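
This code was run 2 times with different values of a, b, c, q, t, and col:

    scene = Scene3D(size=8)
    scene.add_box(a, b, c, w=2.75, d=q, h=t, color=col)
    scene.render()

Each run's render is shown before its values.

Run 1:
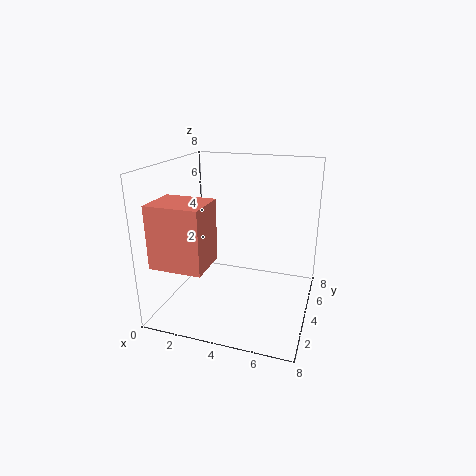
a = 0.5
b = 0.5
c = 3.25
q = 2.25
t = 3.25
col = 'salmon'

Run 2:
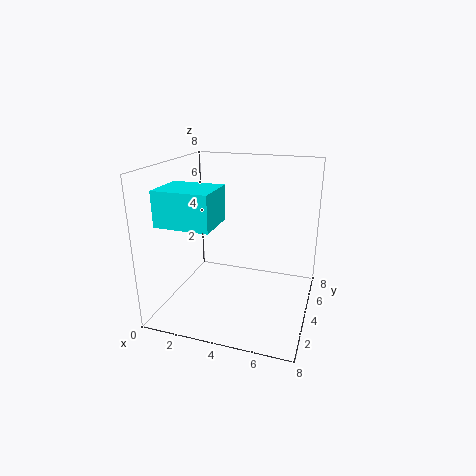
a = 1
b = 0.5
c = 5.5
q = 2.25
t = 1.75
col = 'cyan'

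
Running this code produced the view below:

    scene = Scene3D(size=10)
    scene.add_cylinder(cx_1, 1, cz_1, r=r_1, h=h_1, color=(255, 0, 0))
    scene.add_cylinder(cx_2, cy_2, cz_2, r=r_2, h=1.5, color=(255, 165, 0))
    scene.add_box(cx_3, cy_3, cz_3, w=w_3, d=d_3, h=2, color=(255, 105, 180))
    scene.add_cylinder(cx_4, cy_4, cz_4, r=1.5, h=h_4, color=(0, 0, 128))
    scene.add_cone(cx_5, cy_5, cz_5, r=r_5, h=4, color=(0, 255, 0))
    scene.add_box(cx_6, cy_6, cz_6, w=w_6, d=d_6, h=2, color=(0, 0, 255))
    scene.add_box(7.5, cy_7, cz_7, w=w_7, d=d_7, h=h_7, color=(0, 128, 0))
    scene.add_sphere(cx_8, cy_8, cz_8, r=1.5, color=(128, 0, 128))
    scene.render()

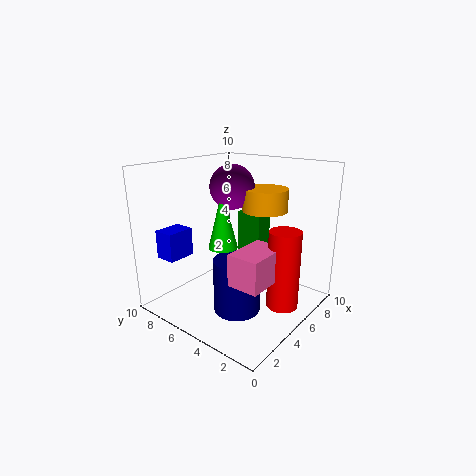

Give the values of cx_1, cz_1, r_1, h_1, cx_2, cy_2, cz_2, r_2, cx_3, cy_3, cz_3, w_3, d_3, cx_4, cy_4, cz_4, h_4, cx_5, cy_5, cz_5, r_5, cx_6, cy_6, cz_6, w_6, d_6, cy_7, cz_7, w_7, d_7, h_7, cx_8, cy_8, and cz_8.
cx_1 = 4.5
cz_1 = 1.5
r_1 = 1
h_1 = 5
cx_2 = 6
cy_2 = 3.5
cz_2 = 7
r_2 = 1.5
cx_3 = 1.5
cy_3 = 1
cz_3 = 3.5
w_3 = 3
d_3 = 2
cx_4 = 3
cy_4 = 3.5
cz_4 = 1
h_4 = 3.5
cx_5 = 4
cy_5 = 5.5
cz_5 = 4.5
r_5 = 1
cx_6 = 1.5
cy_6 = 8
cz_6 = 3.5
w_6 = 2
d_6 = 1.5
cy_7 = 5
cz_7 = 1.5
w_7 = 1.5
d_7 = 2
h_7 = 4.5
cx_8 = 5
cy_8 = 5.5
cz_8 = 8.5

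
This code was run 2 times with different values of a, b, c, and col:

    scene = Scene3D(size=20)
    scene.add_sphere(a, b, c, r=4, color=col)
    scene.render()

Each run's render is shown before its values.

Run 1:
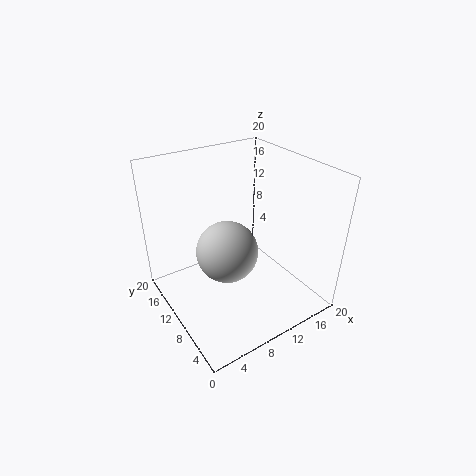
a = 7; b = 8; c = 10; col = 'lightgray'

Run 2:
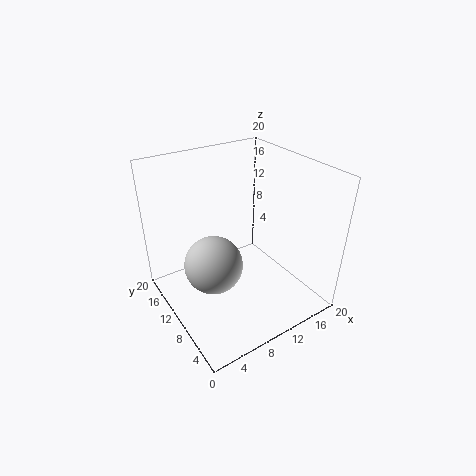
a = 6; b = 10; c = 7; col = 'lightgray'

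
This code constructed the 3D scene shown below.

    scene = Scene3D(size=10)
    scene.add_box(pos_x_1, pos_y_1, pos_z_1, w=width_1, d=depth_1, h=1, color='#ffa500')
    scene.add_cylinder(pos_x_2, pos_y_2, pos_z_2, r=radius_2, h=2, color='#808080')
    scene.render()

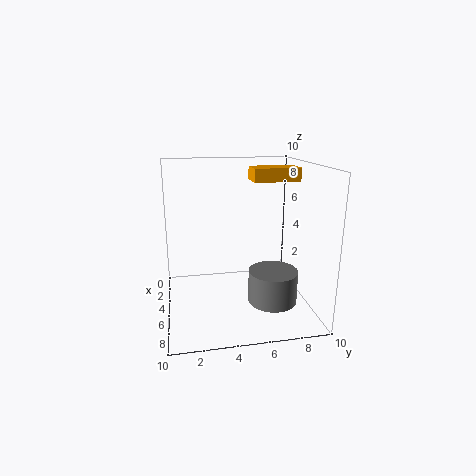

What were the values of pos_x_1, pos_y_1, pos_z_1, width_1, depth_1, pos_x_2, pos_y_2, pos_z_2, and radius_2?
pos_x_1 = 1.5
pos_y_1 = 6.5
pos_z_1 = 8.5
width_1 = 2
depth_1 = 3.5
pos_x_2 = 8.5
pos_y_2 = 6.5
pos_z_2 = 2
radius_2 = 1.5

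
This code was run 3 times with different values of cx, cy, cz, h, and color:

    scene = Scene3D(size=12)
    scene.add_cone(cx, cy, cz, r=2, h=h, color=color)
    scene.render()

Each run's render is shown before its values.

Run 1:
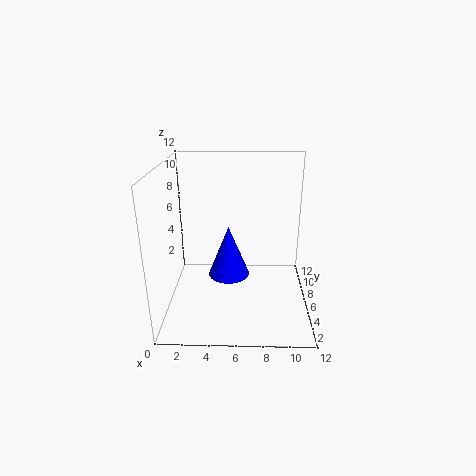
cx = 5, cy = 9.5, cz = 0.5, h = 5, color = 'blue'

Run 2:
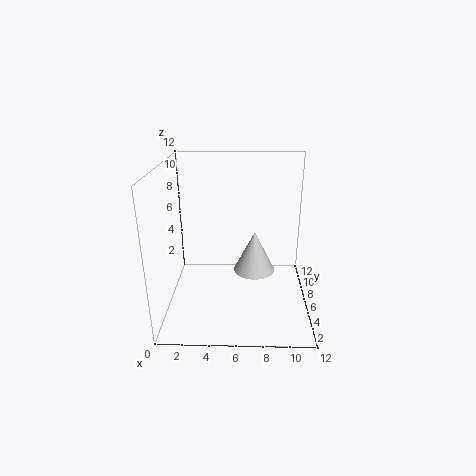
cx = 7.5, cy = 9.5, cz = 1, h = 4, color = 'lightgray'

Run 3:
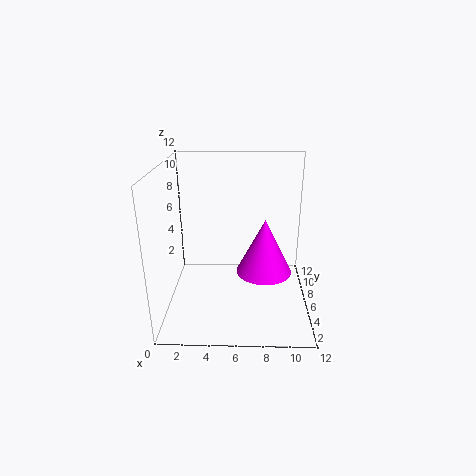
cx = 8, cy = 2.5, cz = 5, h = 4, color = 'magenta'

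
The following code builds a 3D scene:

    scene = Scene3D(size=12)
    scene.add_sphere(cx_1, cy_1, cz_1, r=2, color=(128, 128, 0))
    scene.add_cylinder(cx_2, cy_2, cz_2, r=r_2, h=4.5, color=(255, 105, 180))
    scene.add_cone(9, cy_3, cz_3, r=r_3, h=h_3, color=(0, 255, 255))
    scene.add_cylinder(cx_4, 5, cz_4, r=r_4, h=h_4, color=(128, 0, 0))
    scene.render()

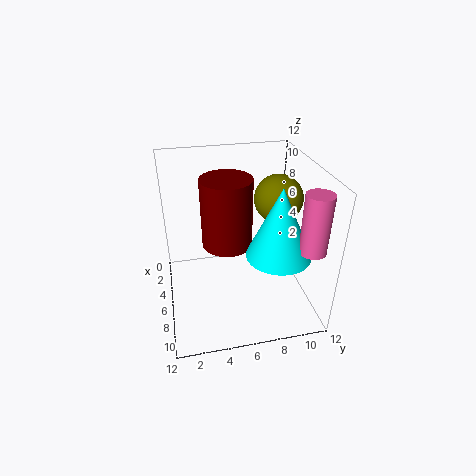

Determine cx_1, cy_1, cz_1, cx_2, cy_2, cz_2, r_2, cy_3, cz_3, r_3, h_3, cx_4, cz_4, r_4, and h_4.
cx_1 = 5.5; cy_1 = 9.5; cz_1 = 9; cx_2 = 10.5; cy_2 = 10.5; cz_2 = 7; r_2 = 1; cy_3 = 8.5; cz_3 = 6; r_3 = 2.5; h_3 = 5.5; cx_4 = 6.5; cz_4 = 6; r_4 = 2; h_4 = 5.5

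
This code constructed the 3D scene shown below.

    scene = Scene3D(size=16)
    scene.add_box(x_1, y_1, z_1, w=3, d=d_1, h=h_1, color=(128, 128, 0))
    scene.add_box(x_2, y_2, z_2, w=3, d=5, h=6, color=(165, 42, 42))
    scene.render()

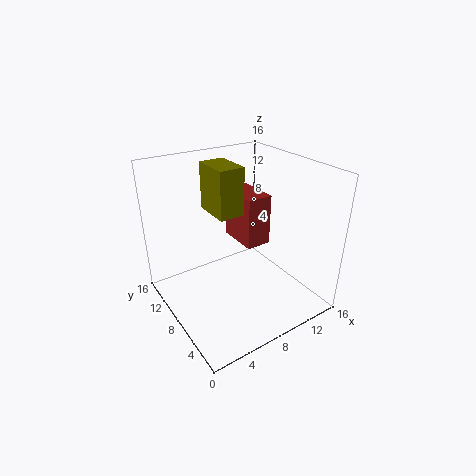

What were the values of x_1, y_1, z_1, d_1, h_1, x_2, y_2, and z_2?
x_1 = 6.5; y_1 = 9; z_1 = 10; d_1 = 4.5; h_1 = 5.5; x_2 = 9.5; y_2 = 8; z_2 = 6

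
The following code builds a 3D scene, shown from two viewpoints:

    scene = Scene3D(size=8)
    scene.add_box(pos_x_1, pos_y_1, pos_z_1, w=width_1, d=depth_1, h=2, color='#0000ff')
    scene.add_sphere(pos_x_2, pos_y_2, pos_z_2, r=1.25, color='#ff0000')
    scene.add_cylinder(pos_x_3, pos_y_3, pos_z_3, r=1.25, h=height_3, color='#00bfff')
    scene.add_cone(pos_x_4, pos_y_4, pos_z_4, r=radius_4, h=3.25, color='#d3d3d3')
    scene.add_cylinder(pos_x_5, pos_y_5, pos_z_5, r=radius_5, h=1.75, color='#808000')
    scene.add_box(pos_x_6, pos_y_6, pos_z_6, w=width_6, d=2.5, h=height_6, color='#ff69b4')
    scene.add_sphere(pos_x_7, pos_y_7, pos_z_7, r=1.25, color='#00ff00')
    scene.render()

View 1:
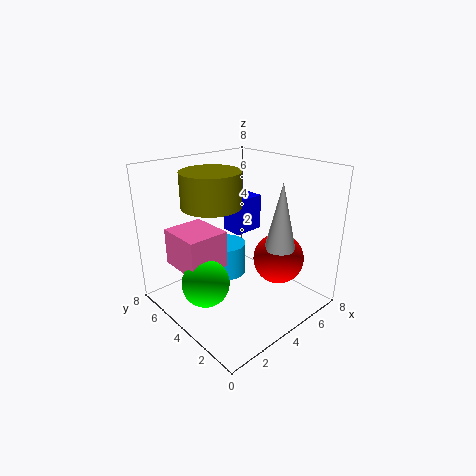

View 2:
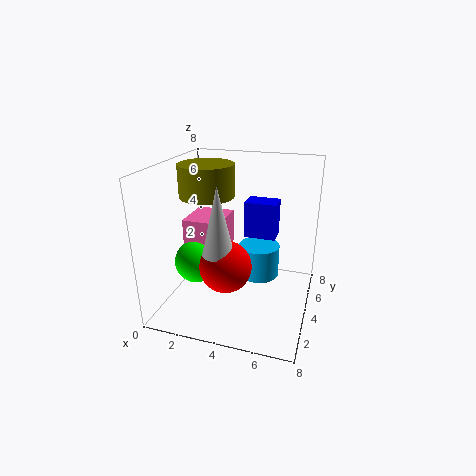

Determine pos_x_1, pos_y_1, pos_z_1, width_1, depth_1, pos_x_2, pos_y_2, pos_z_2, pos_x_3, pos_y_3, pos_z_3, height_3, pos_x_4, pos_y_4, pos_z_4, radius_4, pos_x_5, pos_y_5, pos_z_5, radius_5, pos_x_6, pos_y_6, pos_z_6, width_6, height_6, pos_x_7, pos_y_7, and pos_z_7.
pos_x_1 = 4.25; pos_y_1 = 4.25; pos_z_1 = 4; width_1 = 1.75; depth_1 = 1.25; pos_x_2 = 4.25; pos_y_2 = 1.25; pos_z_2 = 3.75; pos_x_3 = 4.75; pos_y_3 = 6; pos_z_3 = 0.75; height_3 = 2; pos_x_4 = 4; pos_y_4 = 1; pos_z_4 = 4.5; radius_4 = 0.75; pos_x_5 = 2.25; pos_y_5 = 4; pos_z_5 = 6.25; radius_5 = 1.5; pos_x_6 = 0.75; pos_y_6 = 3.75; pos_z_6 = 2.75; width_6 = 2.25; height_6 = 2; pos_x_7 = 1.5; pos_y_7 = 3.75; pos_z_7 = 2.25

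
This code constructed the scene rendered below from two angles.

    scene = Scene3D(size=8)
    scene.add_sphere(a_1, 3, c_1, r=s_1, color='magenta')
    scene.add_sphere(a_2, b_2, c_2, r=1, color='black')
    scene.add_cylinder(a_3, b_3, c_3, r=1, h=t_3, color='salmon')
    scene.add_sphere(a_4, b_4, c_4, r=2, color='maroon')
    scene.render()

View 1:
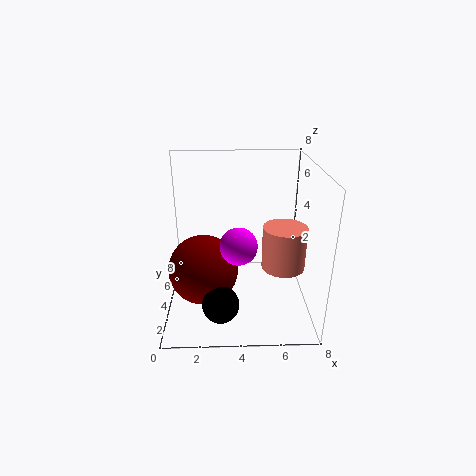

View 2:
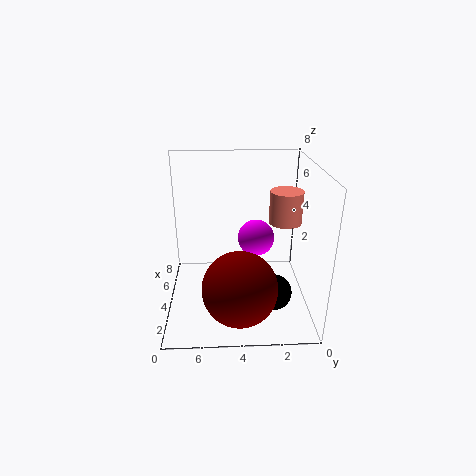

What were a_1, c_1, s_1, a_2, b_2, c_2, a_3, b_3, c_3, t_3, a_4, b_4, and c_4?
a_1 = 4, c_1 = 4, s_1 = 1, a_2 = 3, b_2 = 2, c_2 = 1, a_3 = 6, b_3 = 1, c_3 = 4, t_3 = 2, a_4 = 2, b_4 = 4, c_4 = 2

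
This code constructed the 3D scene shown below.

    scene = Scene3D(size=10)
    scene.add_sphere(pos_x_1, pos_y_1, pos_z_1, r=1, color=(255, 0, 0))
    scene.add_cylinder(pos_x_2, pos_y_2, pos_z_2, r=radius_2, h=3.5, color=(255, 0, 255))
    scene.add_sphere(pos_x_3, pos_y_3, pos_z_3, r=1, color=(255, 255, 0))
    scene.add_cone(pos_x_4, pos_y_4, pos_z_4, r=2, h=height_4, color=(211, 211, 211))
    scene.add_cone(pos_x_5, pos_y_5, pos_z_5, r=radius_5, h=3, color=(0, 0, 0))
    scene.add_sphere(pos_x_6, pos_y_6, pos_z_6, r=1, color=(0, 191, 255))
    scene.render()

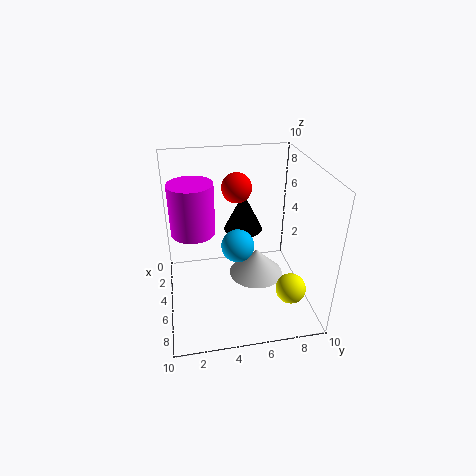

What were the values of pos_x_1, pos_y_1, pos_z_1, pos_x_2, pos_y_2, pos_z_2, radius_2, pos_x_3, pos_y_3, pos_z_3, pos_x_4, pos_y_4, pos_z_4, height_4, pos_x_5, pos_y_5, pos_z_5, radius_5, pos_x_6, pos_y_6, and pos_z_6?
pos_x_1 = 4.5; pos_y_1 = 5; pos_z_1 = 8.5; pos_x_2 = 4.5; pos_y_2 = 2; pos_z_2 = 5.5; radius_2 = 1.5; pos_x_3 = 8; pos_y_3 = 8; pos_z_3 = 2.5; pos_x_4 = 4.5; pos_y_4 = 6.5; pos_z_4 = 1.5; height_4 = 2; pos_x_5 = 2; pos_y_5 = 6; pos_z_5 = 4; radius_5 = 1.5; pos_x_6 = 7.5; pos_y_6 = 4.5; pos_z_6 = 6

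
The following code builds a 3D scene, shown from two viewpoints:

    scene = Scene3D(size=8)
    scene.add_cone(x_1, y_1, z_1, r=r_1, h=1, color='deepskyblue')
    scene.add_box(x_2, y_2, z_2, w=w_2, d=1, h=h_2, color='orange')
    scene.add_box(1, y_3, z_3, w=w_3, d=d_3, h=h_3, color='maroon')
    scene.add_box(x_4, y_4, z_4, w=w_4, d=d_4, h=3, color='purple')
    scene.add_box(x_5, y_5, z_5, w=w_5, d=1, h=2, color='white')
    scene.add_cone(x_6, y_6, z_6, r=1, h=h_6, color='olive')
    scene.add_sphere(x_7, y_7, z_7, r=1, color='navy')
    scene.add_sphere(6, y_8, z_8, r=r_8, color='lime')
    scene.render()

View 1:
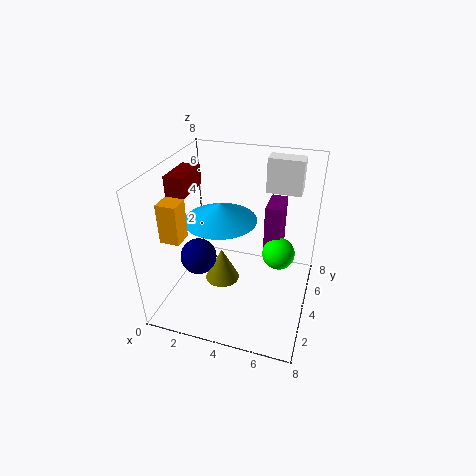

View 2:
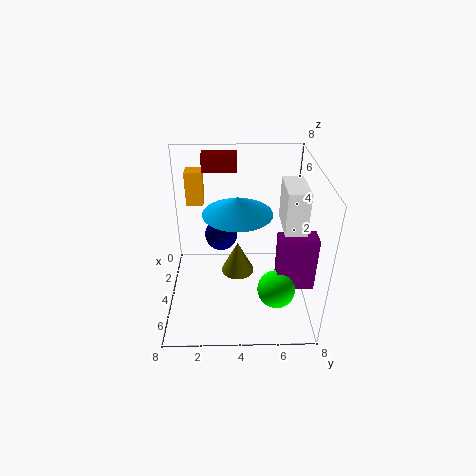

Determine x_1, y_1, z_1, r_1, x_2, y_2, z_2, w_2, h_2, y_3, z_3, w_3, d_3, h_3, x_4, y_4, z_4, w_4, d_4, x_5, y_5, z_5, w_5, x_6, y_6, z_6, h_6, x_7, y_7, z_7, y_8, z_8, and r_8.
x_1 = 3, y_1 = 4, z_1 = 5, r_1 = 2, x_2 = 1, y_2 = 1, z_2 = 5, w_2 = 1, h_2 = 2, y_3 = 2, z_3 = 7, w_3 = 1, d_3 = 2, h_3 = 1, x_4 = 5, y_4 = 6, z_4 = 2, w_4 = 1, d_4 = 2, x_5 = 5, y_5 = 6, z_5 = 6, w_5 = 2, x_6 = 3, y_6 = 4, z_6 = 1, h_6 = 2, x_7 = 2, y_7 = 3, z_7 = 3, y_8 = 6, z_8 = 2, r_8 = 1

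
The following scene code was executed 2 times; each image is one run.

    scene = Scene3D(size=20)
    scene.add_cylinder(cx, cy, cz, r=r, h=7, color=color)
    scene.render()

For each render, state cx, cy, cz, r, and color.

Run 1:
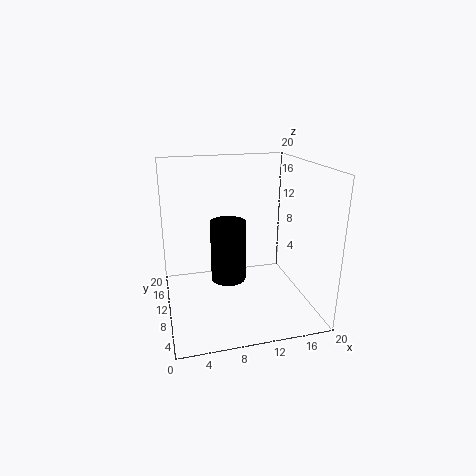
cx = 7; cy = 3; cz = 8; r = 2; color = 'black'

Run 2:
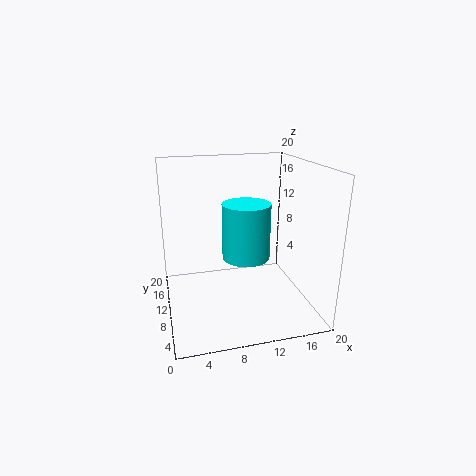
cx = 10; cy = 6; cz = 9; r = 3; color = 'cyan'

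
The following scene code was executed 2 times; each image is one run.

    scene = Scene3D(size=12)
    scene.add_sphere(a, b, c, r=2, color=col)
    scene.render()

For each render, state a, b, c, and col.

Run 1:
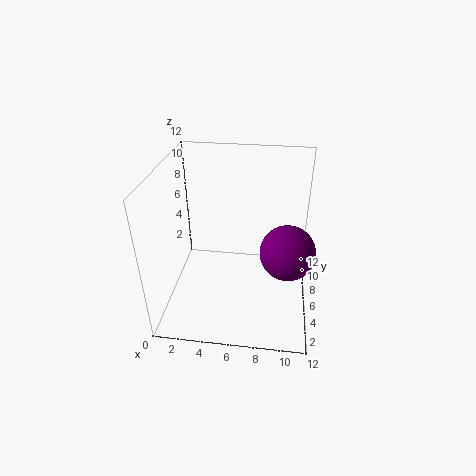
a = 10, b = 3, c = 7, col = 'purple'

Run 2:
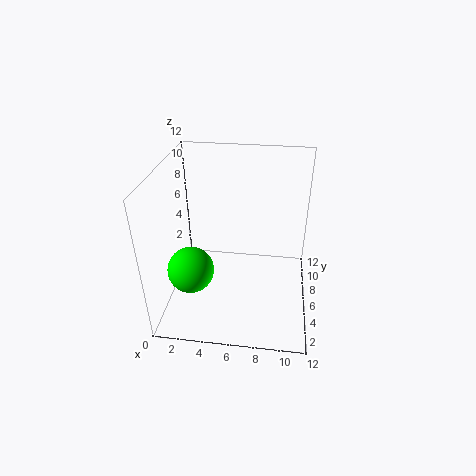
a = 2, b = 5, c = 3, col = 'lime'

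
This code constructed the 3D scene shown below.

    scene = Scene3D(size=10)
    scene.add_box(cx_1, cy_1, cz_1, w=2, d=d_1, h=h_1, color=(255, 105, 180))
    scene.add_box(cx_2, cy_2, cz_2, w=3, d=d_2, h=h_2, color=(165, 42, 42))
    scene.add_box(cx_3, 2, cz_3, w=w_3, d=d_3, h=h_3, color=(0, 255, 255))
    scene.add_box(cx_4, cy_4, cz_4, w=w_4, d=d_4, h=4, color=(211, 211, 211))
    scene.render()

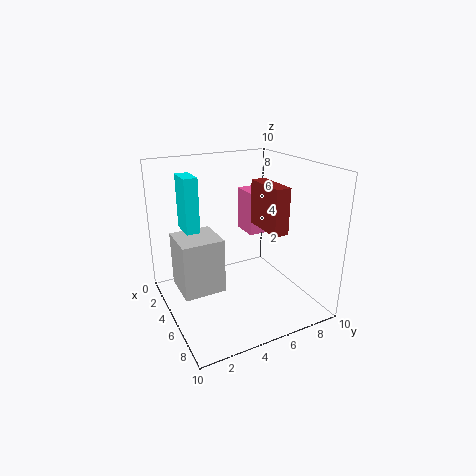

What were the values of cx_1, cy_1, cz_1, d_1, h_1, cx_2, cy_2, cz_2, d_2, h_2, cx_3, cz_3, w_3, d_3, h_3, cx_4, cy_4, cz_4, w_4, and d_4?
cx_1 = 3; cy_1 = 6; cz_1 = 5; d_1 = 2; h_1 = 3; cx_2 = 5; cy_2 = 6; cz_2 = 6; d_2 = 1; h_2 = 3; cx_3 = 1; cz_3 = 5; w_3 = 2; d_3 = 1; h_3 = 4; cx_4 = 2; cy_4 = 1; cz_4 = 1; w_4 = 3; d_4 = 3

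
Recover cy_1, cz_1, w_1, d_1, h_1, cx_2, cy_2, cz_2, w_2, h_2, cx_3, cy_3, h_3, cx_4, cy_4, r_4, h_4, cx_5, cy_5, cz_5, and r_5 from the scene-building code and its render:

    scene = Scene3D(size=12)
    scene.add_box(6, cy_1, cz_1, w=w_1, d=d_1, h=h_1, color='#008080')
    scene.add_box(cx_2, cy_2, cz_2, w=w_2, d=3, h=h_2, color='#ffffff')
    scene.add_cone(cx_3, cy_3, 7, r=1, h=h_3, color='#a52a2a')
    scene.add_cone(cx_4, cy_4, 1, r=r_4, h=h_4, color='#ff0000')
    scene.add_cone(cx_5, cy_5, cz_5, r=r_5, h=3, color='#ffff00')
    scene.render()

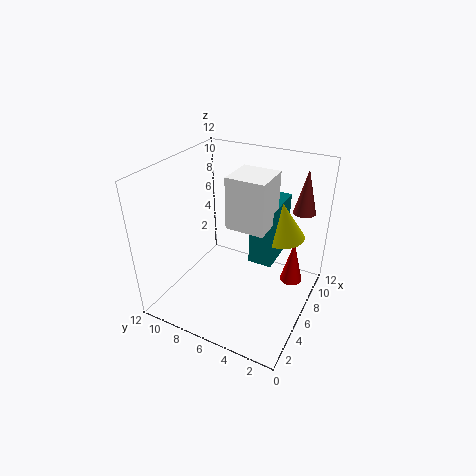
cy_1 = 3, cz_1 = 4, w_1 = 4, d_1 = 2, h_1 = 5, cx_2 = 4, cy_2 = 3, cz_2 = 8, w_2 = 3, h_2 = 4, cx_3 = 11, cy_3 = 2, h_3 = 4, cx_4 = 9, cy_4 = 2, r_4 = 1, h_4 = 4, cx_5 = 8, cy_5 = 3, cz_5 = 6, r_5 = 2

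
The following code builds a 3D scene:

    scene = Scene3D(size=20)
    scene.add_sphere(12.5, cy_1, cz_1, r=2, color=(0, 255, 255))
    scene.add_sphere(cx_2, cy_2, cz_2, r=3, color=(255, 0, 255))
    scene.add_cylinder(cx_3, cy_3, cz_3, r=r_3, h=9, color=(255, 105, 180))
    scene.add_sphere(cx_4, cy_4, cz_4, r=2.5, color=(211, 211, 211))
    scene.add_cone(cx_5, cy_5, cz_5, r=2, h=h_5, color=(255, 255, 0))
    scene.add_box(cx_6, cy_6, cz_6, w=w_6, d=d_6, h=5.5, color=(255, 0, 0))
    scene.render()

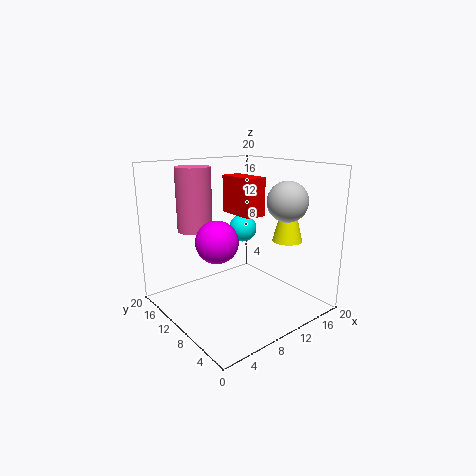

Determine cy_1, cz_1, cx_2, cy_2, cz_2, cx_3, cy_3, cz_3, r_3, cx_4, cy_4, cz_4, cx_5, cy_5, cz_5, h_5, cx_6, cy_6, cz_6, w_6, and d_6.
cy_1 = 12, cz_1 = 10.5, cx_2 = 7.5, cy_2 = 11.5, cz_2 = 9.5, cx_3 = 6.5, cy_3 = 15.5, cz_3 = 10.5, r_3 = 2.5, cx_4 = 12, cy_4 = 3, cz_4 = 16, cx_5 = 14.5, cy_5 = 5, cz_5 = 10, h_5 = 8, cx_6 = 11.5, cy_6 = 9.5, cz_6 = 12.5, w_6 = 3, d_6 = 6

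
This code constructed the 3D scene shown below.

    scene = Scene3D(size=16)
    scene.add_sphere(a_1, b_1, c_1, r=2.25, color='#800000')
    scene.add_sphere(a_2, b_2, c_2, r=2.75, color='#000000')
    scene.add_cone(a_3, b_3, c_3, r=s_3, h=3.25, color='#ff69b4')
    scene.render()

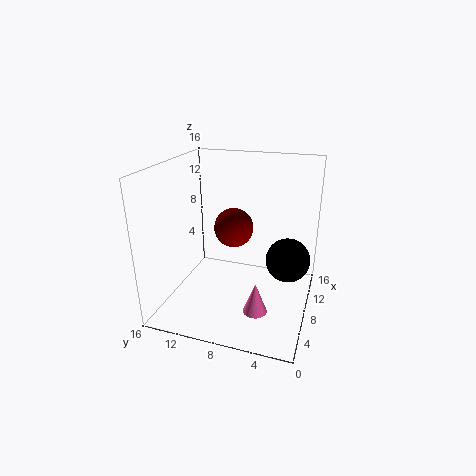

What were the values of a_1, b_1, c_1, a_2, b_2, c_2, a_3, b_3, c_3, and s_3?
a_1 = 9.5; b_1 = 9; c_1 = 8.5; a_2 = 12.75; b_2 = 3; c_2 = 3.5; a_3 = 3.75; b_3 = 4.75; c_3 = 2; s_3 = 1.25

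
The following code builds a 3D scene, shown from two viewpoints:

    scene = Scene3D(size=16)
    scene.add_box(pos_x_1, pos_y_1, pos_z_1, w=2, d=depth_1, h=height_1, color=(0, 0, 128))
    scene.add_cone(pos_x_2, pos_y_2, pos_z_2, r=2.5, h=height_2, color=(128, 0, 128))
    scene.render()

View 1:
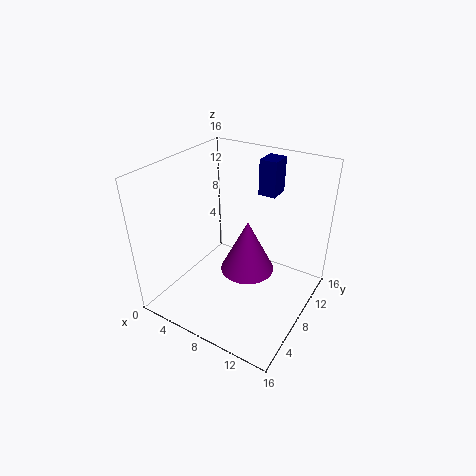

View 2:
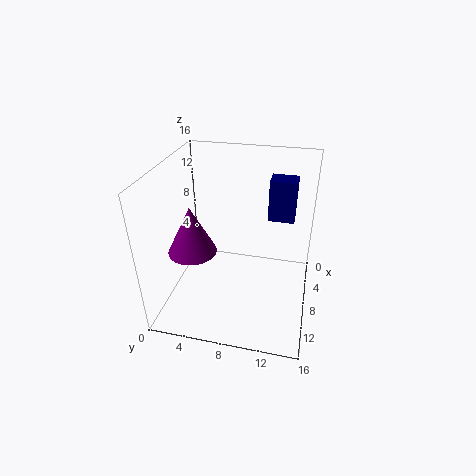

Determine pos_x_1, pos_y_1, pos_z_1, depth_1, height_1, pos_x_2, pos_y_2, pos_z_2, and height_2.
pos_x_1 = 8.5; pos_y_1 = 11.5; pos_z_1 = 12; depth_1 = 2.5; height_1 = 4; pos_x_2 = 11.5; pos_y_2 = 4; pos_z_2 = 8; height_2 = 5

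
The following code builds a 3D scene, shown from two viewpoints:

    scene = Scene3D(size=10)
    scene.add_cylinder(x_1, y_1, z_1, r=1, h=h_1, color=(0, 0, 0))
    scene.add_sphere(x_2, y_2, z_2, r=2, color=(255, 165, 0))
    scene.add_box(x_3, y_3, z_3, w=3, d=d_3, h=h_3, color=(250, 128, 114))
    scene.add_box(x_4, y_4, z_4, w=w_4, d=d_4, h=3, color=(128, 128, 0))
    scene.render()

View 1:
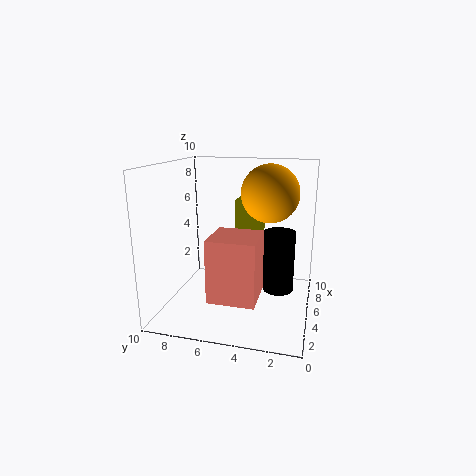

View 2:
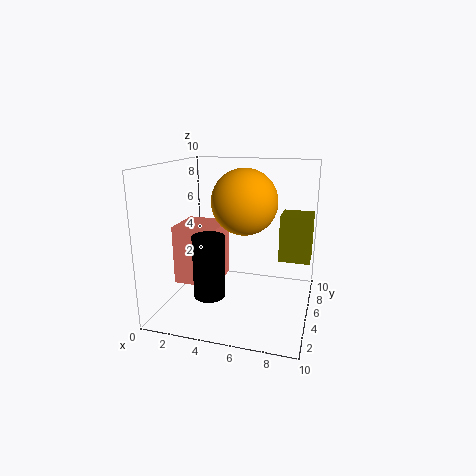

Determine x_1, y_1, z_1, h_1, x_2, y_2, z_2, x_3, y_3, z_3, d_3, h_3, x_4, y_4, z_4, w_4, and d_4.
x_1 = 4, y_1 = 2, z_1 = 2, h_1 = 4, x_2 = 6, y_2 = 3, z_2 = 8, x_3 = 1, y_3 = 3, z_3 = 2, d_3 = 3, h_3 = 4, x_4 = 8, y_4 = 4, z_4 = 4, w_4 = 2, d_4 = 2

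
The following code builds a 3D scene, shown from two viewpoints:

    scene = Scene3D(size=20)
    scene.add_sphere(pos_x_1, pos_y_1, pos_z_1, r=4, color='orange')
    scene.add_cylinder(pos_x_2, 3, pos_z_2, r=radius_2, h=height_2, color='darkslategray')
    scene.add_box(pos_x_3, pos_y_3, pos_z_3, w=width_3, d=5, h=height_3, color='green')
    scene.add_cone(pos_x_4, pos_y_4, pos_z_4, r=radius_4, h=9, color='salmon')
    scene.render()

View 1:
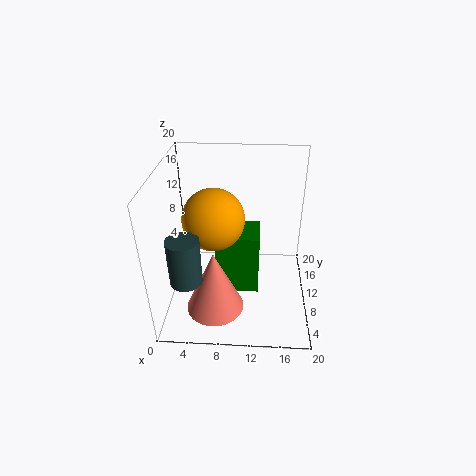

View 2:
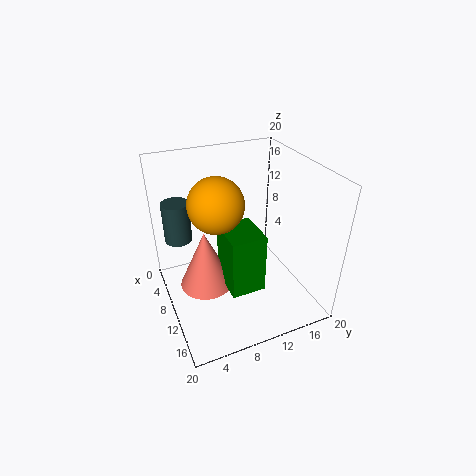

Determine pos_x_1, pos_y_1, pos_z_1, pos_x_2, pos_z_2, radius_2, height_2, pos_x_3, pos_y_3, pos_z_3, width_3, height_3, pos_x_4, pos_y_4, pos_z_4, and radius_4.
pos_x_1 = 7, pos_y_1 = 8, pos_z_1 = 14, pos_x_2 = 4, pos_z_2 = 8, radius_2 = 2, height_2 = 6, pos_x_3 = 7, pos_y_3 = 8, pos_z_3 = 2, width_3 = 6, height_3 = 9, pos_x_4 = 7, pos_y_4 = 6, pos_z_4 = 1, radius_4 = 4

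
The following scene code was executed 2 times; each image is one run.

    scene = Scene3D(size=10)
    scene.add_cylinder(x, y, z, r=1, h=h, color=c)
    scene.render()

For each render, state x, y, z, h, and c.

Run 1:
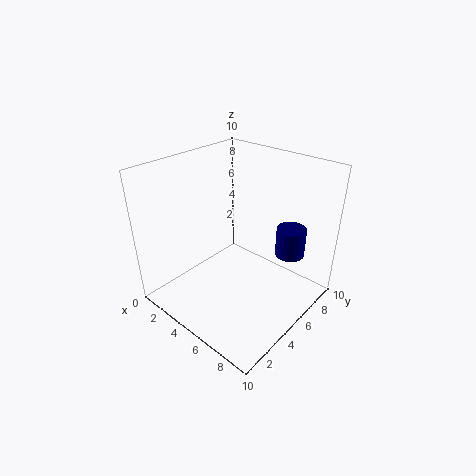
x = 8
y = 7
z = 4
h = 2
c = 'navy'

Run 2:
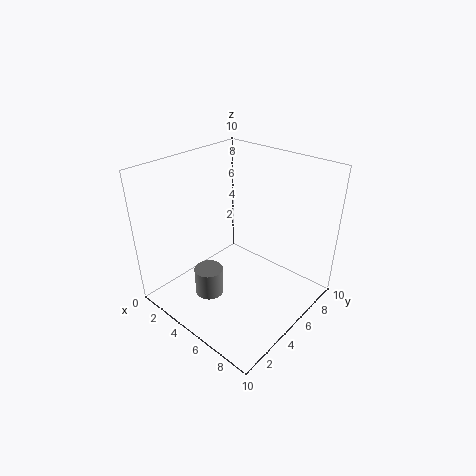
x = 4
y = 3
z = 1
h = 2
c = 'gray'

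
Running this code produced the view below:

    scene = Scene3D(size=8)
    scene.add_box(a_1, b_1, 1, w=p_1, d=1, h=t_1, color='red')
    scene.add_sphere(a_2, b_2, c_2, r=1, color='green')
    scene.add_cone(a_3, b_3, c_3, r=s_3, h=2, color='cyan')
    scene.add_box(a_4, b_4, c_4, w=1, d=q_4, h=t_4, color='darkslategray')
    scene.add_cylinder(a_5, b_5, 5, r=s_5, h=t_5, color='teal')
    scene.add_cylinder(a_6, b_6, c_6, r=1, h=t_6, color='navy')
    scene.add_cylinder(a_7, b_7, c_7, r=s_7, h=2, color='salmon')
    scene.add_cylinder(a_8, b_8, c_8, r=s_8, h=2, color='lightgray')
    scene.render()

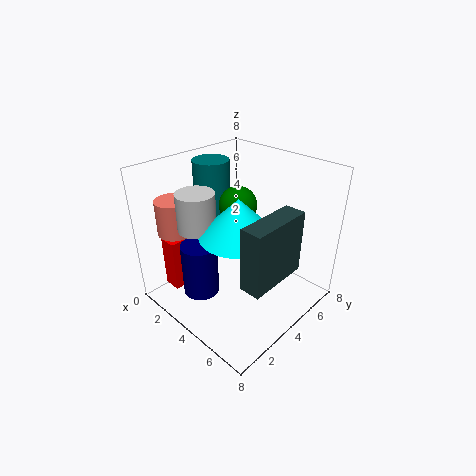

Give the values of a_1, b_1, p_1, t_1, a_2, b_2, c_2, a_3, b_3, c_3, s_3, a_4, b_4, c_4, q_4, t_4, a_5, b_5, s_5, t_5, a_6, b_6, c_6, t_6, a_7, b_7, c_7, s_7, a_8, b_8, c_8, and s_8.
a_1 = 1
b_1 = 1
p_1 = 1
t_1 = 3
a_2 = 4
b_2 = 4
c_2 = 6
a_3 = 5
b_3 = 3
c_3 = 5
s_3 = 2
a_4 = 7
b_4 = 1
c_4 = 4
q_4 = 3
t_4 = 3
a_5 = 2
b_5 = 4
s_5 = 1
t_5 = 3
a_6 = 3
b_6 = 2
c_6 = 1
t_6 = 3
a_7 = 1
b_7 = 2
c_7 = 4
s_7 = 1
a_8 = 3
b_8 = 2
c_8 = 5
s_8 = 1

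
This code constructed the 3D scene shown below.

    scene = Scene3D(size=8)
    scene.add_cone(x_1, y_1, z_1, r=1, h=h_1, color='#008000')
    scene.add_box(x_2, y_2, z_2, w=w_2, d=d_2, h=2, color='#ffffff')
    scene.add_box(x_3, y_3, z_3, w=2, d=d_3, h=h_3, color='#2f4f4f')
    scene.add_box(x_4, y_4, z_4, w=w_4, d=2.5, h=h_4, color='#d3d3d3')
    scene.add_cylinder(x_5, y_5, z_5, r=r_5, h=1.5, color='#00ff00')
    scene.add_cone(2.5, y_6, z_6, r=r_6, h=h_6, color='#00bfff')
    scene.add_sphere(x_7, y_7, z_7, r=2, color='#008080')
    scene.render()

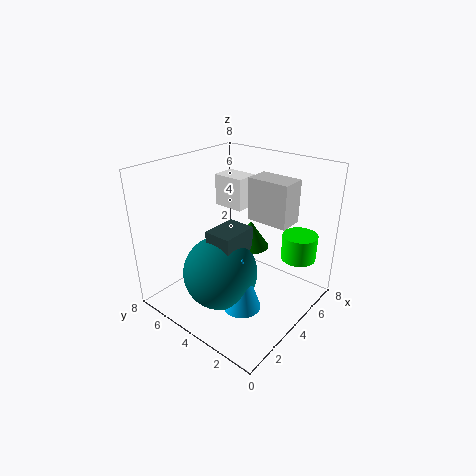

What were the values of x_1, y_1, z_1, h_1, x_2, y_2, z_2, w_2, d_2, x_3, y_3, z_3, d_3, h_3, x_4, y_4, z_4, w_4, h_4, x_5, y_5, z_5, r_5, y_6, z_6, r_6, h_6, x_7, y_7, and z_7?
x_1 = 4.5, y_1 = 3.5, z_1 = 3.5, h_1 = 1.5, x_2 = 6, y_2 = 5.5, z_2 = 4.5, w_2 = 1.5, d_2 = 2, x_3 = 2, y_3 = 3, z_3 = 2.5, d_3 = 1.5, h_3 = 2.5, x_4 = 5.5, y_4 = 2, z_4 = 4.5, w_4 = 1.5, h_4 = 2.5, x_5 = 6.5, y_5 = 1.5, z_5 = 2.5, r_5 = 1, y_6 = 2.5, z_6 = 1, r_6 = 1, h_6 = 3, x_7 = 2.5, y_7 = 4, z_7 = 2.5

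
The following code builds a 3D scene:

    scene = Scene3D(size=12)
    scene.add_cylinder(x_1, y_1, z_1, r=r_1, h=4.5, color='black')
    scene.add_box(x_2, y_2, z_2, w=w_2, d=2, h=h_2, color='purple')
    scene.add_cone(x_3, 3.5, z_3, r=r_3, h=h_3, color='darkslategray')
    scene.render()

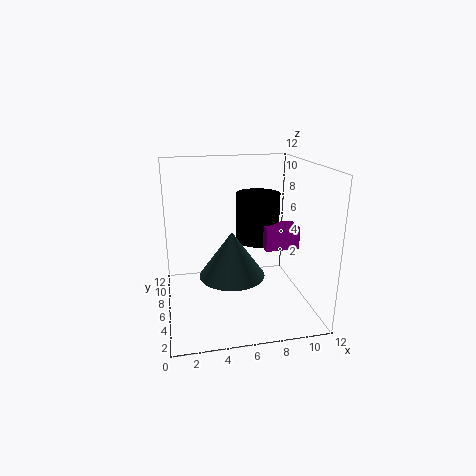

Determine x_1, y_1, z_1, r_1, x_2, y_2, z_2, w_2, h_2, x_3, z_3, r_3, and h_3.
x_1 = 8.5
y_1 = 9
z_1 = 4.5
r_1 = 2
x_2 = 8.5
y_2 = 6
z_2 = 4.5
w_2 = 3
h_2 = 2
x_3 = 5
z_3 = 4
r_3 = 2.5
h_3 = 3.5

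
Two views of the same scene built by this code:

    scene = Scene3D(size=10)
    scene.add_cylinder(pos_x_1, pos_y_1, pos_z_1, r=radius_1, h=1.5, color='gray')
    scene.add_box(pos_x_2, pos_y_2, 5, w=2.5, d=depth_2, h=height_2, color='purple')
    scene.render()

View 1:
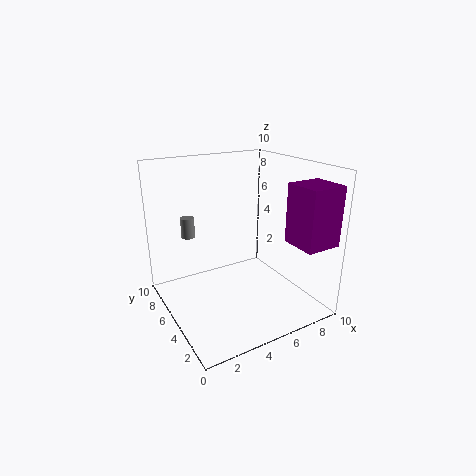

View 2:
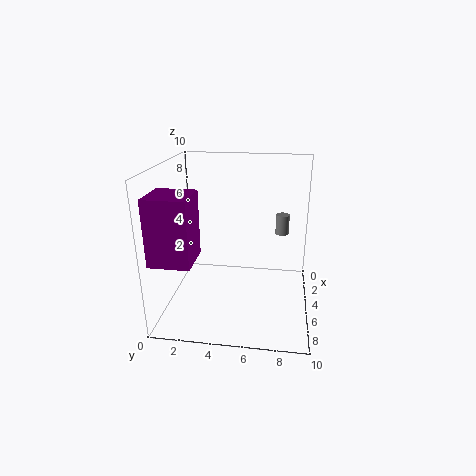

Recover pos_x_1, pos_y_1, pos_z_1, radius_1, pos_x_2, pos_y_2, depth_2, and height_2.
pos_x_1 = 2.5, pos_y_1 = 8, pos_z_1 = 4.5, radius_1 = 0.5, pos_x_2 = 7.5, pos_y_2 = 0.5, depth_2 = 2.5, height_2 = 4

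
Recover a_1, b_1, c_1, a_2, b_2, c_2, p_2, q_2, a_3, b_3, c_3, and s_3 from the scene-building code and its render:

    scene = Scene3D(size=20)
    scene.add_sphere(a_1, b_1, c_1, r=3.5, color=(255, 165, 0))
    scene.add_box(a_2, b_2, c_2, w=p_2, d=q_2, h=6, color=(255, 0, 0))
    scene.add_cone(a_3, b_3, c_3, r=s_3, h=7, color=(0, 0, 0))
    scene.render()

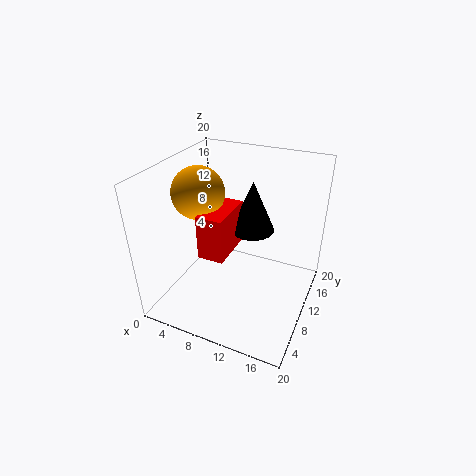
a_1 = 5; b_1 = 8.5; c_1 = 16.5; a_2 = 6.5; b_2 = 5; c_2 = 9; p_2 = 3.5; q_2 = 6.5; a_3 = 11.5; b_3 = 11.5; c_3 = 11; s_3 = 3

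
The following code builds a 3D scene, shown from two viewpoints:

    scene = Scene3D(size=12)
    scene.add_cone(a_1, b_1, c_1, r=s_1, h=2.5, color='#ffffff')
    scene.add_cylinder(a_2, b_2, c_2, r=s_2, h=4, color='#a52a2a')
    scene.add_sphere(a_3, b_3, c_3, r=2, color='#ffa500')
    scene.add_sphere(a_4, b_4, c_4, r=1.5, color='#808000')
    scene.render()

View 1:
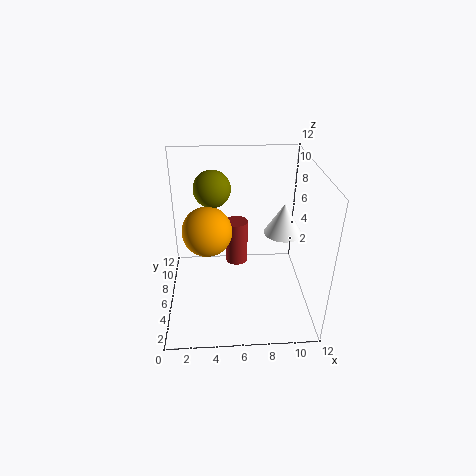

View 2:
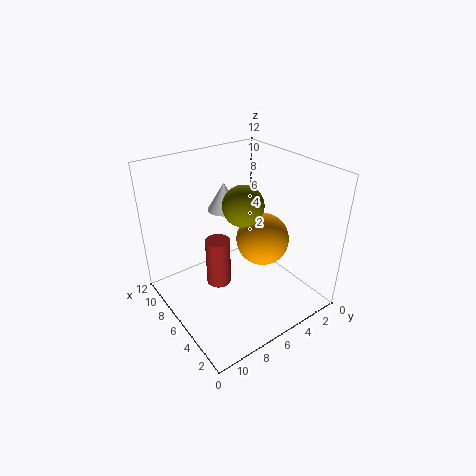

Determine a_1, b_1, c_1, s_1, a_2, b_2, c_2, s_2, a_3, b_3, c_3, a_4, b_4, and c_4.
a_1 = 9.5
b_1 = 5
c_1 = 7
s_1 = 1.5
a_2 = 6
b_2 = 8
c_2 = 2.5
s_2 = 1
a_3 = 3.5
b_3 = 5.5
c_3 = 7
a_4 = 4
b_4 = 7
c_4 = 10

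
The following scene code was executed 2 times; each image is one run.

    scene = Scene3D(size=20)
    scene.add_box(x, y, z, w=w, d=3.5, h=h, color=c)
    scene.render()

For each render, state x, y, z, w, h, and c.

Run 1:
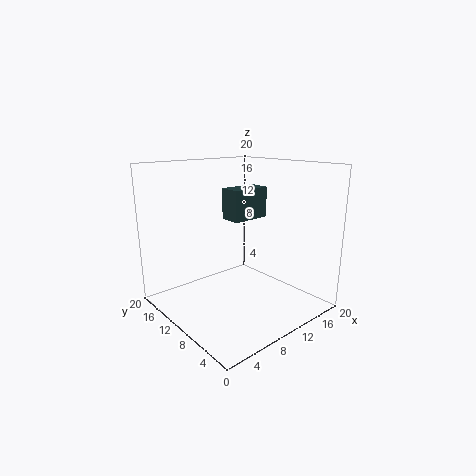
x = 13.5
y = 14.5
z = 10.5
w = 6.5
h = 5
c = 'darkslategray'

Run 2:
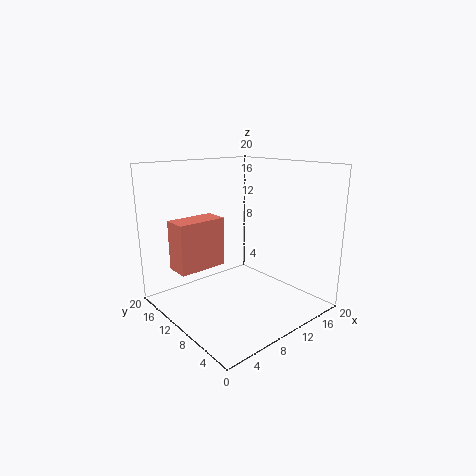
x = 2.5
y = 12.5
z = 5.5
w = 7
h = 7
c = 'salmon'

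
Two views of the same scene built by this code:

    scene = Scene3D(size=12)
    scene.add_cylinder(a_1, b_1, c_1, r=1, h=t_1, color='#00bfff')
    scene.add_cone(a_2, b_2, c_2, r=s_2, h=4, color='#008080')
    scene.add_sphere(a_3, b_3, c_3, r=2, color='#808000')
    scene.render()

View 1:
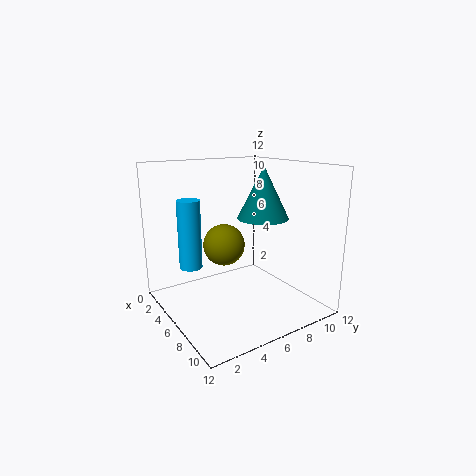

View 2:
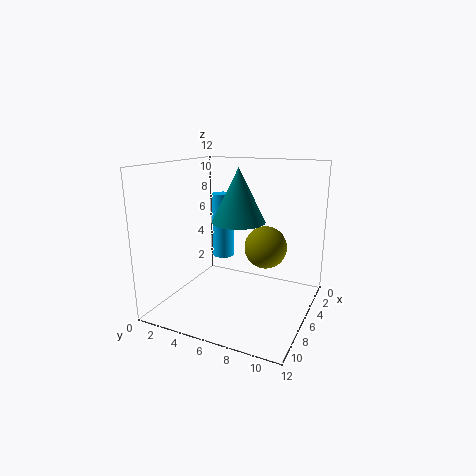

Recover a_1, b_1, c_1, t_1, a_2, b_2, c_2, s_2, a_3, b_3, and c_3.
a_1 = 3; b_1 = 3; c_1 = 3; t_1 = 6; a_2 = 8; b_2 = 7; c_2 = 8; s_2 = 2; a_3 = 2; b_3 = 7; c_3 = 4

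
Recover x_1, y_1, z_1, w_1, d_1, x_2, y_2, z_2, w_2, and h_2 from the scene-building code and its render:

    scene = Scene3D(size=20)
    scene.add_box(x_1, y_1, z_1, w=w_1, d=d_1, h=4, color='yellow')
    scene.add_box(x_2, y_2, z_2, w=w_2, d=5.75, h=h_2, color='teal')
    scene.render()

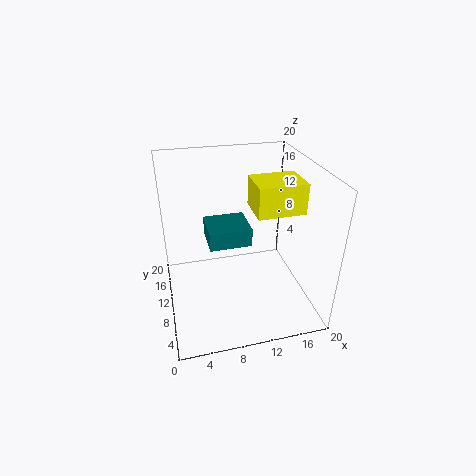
x_1 = 11.5; y_1 = 5.75; z_1 = 14.75; w_1 = 6.25; d_1 = 5; x_2 = 6.25; y_2 = 11.25; z_2 = 7.5; w_2 = 6.25; h_2 = 2.75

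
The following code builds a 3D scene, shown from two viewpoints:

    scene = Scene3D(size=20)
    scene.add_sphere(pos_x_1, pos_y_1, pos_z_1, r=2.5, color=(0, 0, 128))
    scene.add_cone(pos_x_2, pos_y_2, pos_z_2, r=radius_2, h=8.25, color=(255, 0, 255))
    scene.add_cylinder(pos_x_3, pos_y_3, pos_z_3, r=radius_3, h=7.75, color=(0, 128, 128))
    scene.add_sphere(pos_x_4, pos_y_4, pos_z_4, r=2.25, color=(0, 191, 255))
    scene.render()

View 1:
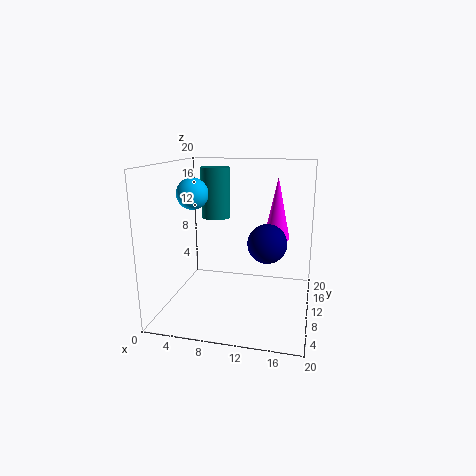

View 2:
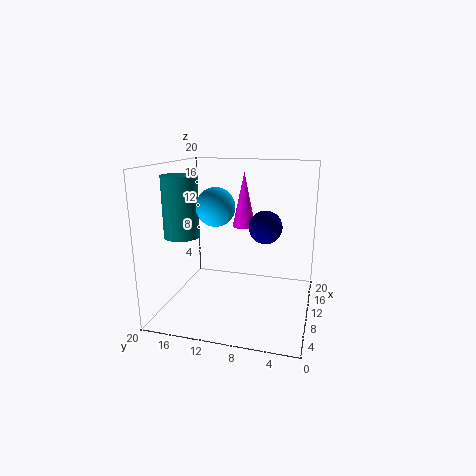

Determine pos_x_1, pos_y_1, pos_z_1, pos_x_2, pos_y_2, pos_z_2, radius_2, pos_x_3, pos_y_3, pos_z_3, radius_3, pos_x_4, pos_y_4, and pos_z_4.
pos_x_1 = 14.5, pos_y_1 = 7, pos_z_1 = 10.5, pos_x_2 = 15.25, pos_y_2 = 10.5, pos_z_2 = 10.25, radius_2 = 1.75, pos_x_3 = 5, pos_y_3 = 16, pos_z_3 = 11.25, radius_3 = 2.25, pos_x_4 = 3.25, pos_y_4 = 10.75, pos_z_4 = 15.75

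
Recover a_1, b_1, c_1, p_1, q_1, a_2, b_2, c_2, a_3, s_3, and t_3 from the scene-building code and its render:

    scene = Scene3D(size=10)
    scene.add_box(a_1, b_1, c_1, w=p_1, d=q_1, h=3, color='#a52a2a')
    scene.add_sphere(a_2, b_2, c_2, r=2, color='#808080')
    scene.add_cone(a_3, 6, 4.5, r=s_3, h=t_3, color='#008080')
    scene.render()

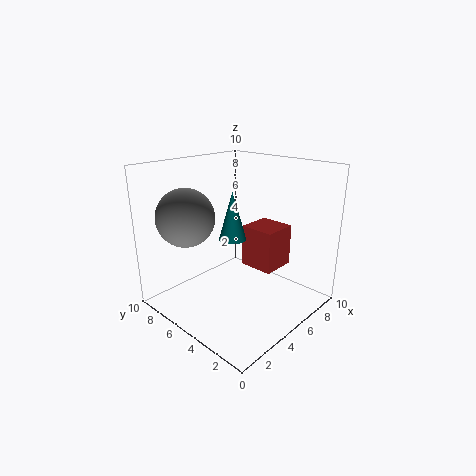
a_1 = 6, b_1 = 3, c_1 = 2.5, p_1 = 2.5, q_1 = 2.5, a_2 = 2.5, b_2 = 7.5, c_2 = 6.5, a_3 = 5.5, s_3 = 1, t_3 = 3.5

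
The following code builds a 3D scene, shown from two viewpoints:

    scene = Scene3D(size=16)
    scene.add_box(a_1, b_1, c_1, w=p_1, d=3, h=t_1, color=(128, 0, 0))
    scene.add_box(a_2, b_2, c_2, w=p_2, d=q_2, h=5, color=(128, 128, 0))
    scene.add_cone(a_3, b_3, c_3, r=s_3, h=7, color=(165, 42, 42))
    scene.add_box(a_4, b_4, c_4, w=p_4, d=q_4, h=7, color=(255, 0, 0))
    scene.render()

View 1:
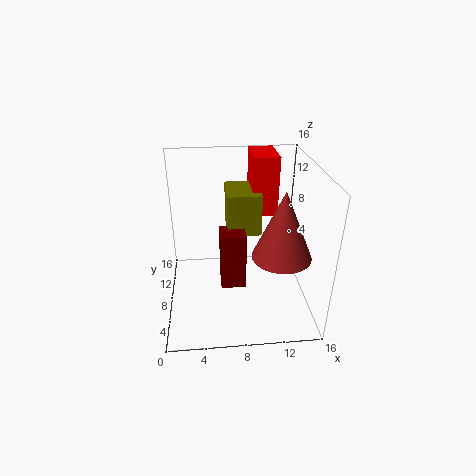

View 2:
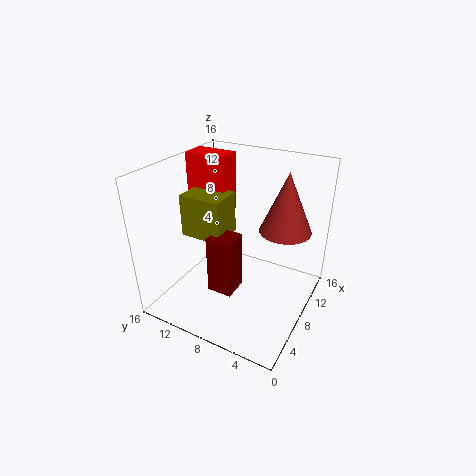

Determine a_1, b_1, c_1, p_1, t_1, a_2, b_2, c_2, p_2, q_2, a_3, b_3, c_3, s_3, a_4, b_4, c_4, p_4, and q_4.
a_1 = 6
b_1 = 8
c_1 = 1
p_1 = 3
t_1 = 7
a_2 = 7
b_2 = 10
c_2 = 7
p_2 = 4
q_2 = 5
a_3 = 12
b_3 = 4
c_3 = 8
s_3 = 3
a_4 = 10
b_4 = 11
c_4 = 9
p_4 = 3
q_4 = 5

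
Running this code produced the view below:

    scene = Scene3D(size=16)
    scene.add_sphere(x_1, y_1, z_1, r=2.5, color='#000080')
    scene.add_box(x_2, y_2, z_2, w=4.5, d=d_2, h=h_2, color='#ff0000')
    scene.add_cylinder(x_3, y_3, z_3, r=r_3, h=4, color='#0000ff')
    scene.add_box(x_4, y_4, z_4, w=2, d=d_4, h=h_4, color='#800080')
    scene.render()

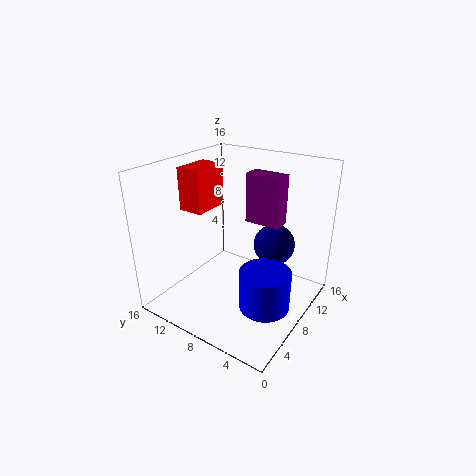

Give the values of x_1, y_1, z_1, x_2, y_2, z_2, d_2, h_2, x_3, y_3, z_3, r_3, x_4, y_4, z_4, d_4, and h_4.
x_1 = 13; y_1 = 6; z_1 = 5.5; x_2 = 7; y_2 = 12.5; z_2 = 10; d_2 = 3; h_2 = 5; x_3 = 4.5; y_3 = 2.5; z_3 = 3.5; r_3 = 2.5; x_4 = 9.5; y_4 = 4; z_4 = 9.5; d_4 = 4; h_4 = 5.5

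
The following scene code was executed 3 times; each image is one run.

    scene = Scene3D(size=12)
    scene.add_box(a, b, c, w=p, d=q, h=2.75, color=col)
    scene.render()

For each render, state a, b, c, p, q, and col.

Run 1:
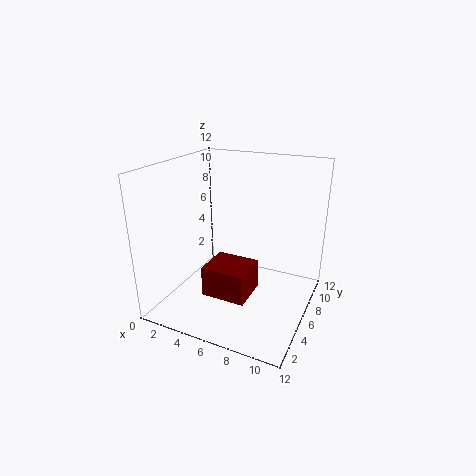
a = 3
b = 4.75
c = 0.25
p = 4
q = 3.5
col = 'maroon'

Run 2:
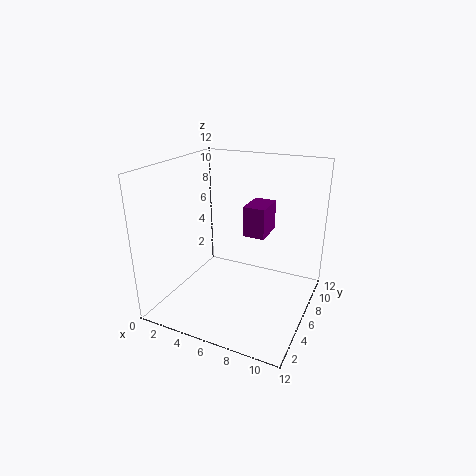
a = 5.5
b = 8
c = 5.25
p = 2
q = 3
col = 'purple'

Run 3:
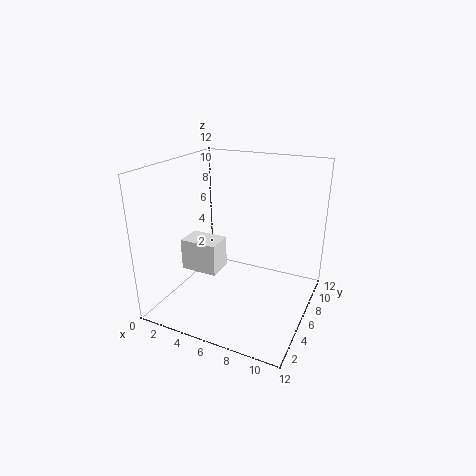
a = 1.25
b = 4.5
c = 2.75
p = 3.25
q = 2.25
col = 'white'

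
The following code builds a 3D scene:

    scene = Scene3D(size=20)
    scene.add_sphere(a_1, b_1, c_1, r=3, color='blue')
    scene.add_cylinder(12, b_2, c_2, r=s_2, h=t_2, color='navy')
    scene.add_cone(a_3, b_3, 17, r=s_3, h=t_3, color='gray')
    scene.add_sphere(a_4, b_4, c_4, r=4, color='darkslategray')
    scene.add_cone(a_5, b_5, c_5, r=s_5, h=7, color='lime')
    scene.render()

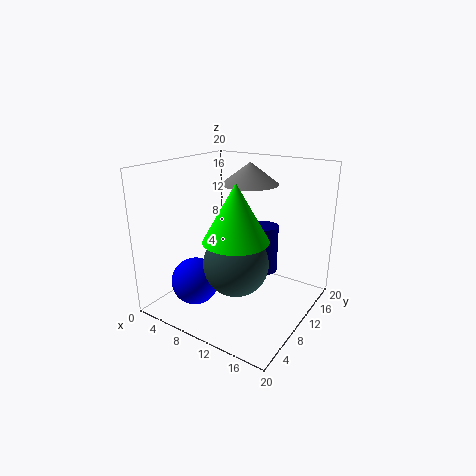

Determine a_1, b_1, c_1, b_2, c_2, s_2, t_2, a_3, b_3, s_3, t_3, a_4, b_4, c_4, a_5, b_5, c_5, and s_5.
a_1 = 8, b_1 = 3, c_1 = 6, b_2 = 14, c_2 = 4, s_2 = 2, t_2 = 7, a_3 = 10, b_3 = 13, s_3 = 4, t_3 = 3, a_4 = 13, b_4 = 5, c_4 = 9, a_5 = 13, b_5 = 5, c_5 = 12, s_5 = 4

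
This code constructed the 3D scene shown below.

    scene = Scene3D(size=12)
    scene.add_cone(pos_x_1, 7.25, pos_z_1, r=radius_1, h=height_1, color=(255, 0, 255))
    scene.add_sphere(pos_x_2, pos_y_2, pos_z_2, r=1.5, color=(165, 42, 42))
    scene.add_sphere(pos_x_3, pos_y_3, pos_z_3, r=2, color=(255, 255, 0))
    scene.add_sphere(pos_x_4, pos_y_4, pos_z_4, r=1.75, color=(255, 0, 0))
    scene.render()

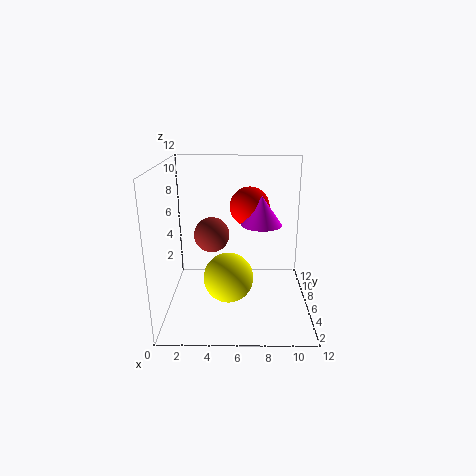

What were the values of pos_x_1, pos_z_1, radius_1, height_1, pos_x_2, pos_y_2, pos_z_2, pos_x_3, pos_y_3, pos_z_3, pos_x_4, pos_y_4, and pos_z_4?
pos_x_1 = 8; pos_z_1 = 6.75; radius_1 = 1.75; height_1 = 2.5; pos_x_2 = 3.75; pos_y_2 = 6.75; pos_z_2 = 6; pos_x_3 = 5.25; pos_y_3 = 4.25; pos_z_3 = 3.25; pos_x_4 = 7; pos_y_4 = 8.5; pos_z_4 = 8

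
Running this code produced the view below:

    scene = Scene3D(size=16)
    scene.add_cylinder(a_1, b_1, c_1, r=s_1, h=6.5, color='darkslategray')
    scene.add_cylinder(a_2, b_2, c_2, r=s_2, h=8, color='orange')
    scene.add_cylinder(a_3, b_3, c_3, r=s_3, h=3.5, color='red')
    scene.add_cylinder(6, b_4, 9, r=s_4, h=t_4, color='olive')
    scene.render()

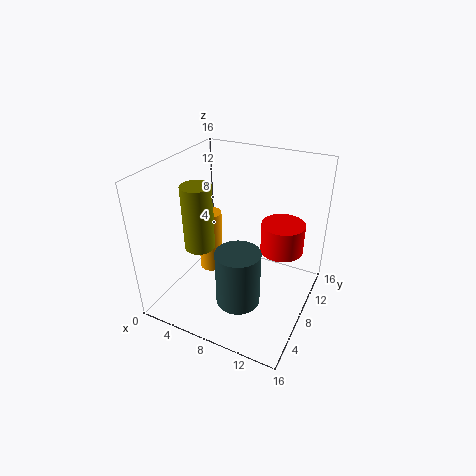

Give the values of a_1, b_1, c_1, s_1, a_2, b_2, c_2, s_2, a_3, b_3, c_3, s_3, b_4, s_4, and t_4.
a_1 = 9, b_1 = 6, c_1 = 1, s_1 = 2.5, a_2 = 2.5, b_2 = 11, c_2 = 0.5, s_2 = 1.5, a_3 = 12, b_3 = 11.5, c_3 = 5.5, s_3 = 2.5, b_4 = 3.5, s_4 = 1.5, t_4 = 6.5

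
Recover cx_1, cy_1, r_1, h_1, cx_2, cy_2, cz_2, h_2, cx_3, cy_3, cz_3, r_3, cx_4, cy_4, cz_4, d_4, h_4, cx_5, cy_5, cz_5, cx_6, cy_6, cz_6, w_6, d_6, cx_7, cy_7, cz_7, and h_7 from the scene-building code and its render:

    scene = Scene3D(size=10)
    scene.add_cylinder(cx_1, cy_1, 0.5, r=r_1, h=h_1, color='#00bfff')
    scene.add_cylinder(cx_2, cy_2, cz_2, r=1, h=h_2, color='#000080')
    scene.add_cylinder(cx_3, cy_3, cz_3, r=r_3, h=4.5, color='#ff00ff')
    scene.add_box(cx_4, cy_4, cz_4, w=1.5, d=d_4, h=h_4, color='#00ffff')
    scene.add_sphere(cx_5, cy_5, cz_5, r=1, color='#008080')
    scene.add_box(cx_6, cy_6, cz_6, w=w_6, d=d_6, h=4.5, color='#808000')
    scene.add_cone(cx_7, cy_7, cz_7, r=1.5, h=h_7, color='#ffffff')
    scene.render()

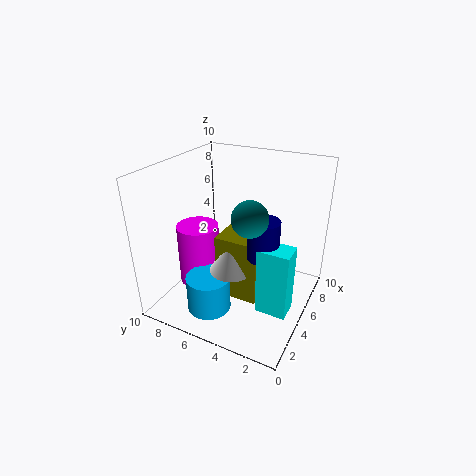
cx_1 = 2.5, cy_1 = 6, r_1 = 1.5, h_1 = 2.5, cx_2 = 3.5, cy_2 = 2.5, cz_2 = 5, h_2 = 2.5, cx_3 = 4.5, cy_3 = 8, cz_3 = 1, r_3 = 1.5, cx_4 = 2.5, cy_4 = 0.5, cz_4 = 1.5, d_4 = 2, h_4 = 4.5, cx_5 = 1.5, cy_5 = 2.5, cz_5 = 8.5, cx_6 = 3.5, cy_6 = 3, cz_6 = 1, w_6 = 2.5, d_6 = 3, cx_7 = 4, cy_7 = 5, cz_7 = 3, h_7 = 2.5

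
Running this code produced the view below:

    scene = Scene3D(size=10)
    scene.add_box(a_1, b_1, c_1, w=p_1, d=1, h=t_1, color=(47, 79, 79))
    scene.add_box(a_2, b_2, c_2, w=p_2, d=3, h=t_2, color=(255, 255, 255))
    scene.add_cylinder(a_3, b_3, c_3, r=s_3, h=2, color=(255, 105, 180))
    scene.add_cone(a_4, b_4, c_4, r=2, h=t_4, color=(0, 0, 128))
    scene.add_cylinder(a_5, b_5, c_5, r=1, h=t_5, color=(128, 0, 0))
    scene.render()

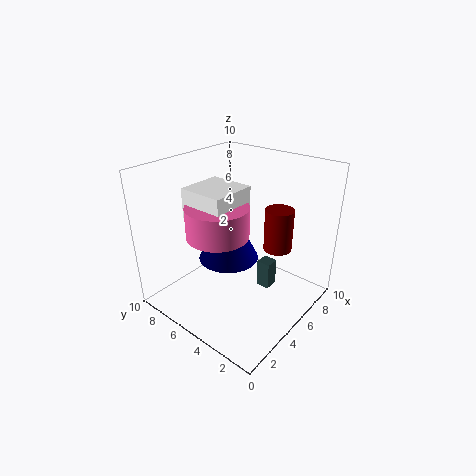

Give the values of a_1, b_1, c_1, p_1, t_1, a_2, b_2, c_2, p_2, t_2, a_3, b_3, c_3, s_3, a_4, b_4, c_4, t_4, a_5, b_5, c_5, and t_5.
a_1 = 6
b_1 = 3
c_1 = 1
p_1 = 1
t_1 = 2
a_2 = 2
b_2 = 4
c_2 = 7
p_2 = 3
t_2 = 2
a_3 = 3
b_3 = 5
c_3 = 6
s_3 = 2
a_4 = 4
b_4 = 5
c_4 = 4
t_4 = 4
a_5 = 7
b_5 = 3
c_5 = 4
t_5 = 3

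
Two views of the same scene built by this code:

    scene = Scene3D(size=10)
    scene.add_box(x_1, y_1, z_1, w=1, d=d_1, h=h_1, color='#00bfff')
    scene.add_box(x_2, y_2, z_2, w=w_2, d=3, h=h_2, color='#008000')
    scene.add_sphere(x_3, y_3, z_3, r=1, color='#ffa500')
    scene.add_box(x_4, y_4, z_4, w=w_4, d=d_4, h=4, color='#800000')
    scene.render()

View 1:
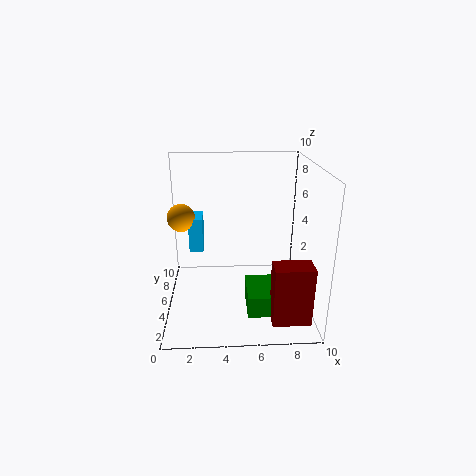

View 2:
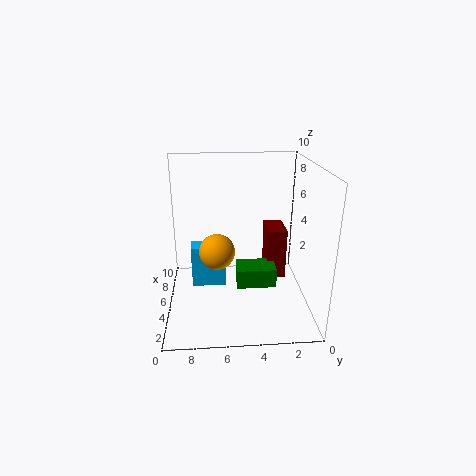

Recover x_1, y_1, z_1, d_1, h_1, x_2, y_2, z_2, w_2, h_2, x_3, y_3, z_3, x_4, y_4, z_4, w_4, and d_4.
x_1 = 1.5, y_1 = 6, z_1 = 3.5, d_1 = 2, h_1 = 2.5, x_2 = 5.5, y_2 = 2, z_2 = 0.5, w_2 = 2, h_2 = 1.5, x_3 = 1, y_3 = 6.5, z_3 = 6, x_4 = 7, y_4 = 1, z_4 = 0.5, w_4 = 2.5, d_4 = 1.5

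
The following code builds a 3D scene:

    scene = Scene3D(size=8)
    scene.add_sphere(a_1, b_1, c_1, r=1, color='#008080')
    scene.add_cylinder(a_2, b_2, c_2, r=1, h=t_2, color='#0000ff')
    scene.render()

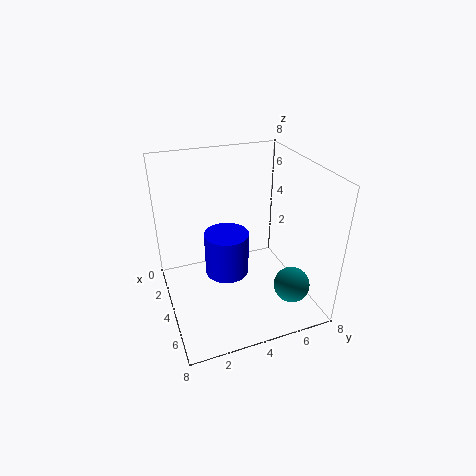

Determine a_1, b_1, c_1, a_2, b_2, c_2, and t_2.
a_1 = 6, b_1 = 6.5, c_1 = 1.5, a_2 = 6.5, b_2 = 2.5, c_2 = 4, t_2 = 2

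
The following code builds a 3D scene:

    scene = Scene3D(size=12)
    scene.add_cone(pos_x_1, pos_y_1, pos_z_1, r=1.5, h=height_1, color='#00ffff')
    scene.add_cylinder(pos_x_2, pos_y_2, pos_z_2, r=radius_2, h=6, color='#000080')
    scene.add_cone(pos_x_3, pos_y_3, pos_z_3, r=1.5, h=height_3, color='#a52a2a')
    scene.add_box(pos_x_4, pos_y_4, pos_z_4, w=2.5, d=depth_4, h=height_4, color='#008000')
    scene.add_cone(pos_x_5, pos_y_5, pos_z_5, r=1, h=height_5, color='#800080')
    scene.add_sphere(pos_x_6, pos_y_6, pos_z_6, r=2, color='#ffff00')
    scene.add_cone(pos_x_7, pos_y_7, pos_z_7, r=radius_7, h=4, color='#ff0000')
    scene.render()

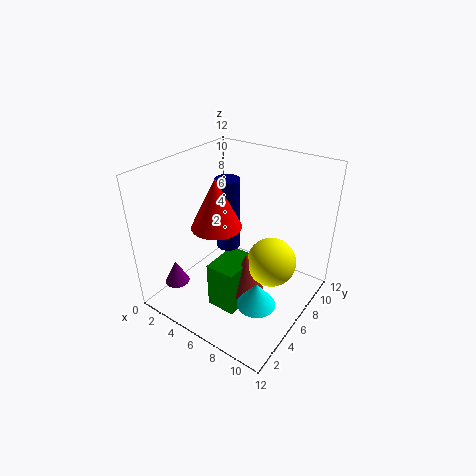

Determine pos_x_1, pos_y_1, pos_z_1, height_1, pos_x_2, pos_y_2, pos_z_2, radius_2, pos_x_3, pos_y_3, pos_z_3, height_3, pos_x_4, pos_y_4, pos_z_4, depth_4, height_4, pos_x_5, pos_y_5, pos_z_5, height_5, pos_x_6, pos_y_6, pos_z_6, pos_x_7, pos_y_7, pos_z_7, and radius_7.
pos_x_1 = 9.5; pos_y_1 = 3.5; pos_z_1 = 2.5; height_1 = 2; pos_x_2 = 5; pos_y_2 = 6; pos_z_2 = 5; radius_2 = 1; pos_x_3 = 7.5; pos_y_3 = 5; pos_z_3 = 2; height_3 = 3.5; pos_x_4 = 5; pos_y_4 = 3; pos_z_4 = 0.5; depth_4 = 3.5; height_4 = 4; pos_x_5 = 2.5; pos_y_5 = 2; pos_z_5 = 2.5; height_5 = 2; pos_x_6 = 9; pos_y_6 = 6.5; pos_z_6 = 4.5; pos_x_7 = 5; pos_y_7 = 4.5; pos_z_7 = 7.5; radius_7 = 2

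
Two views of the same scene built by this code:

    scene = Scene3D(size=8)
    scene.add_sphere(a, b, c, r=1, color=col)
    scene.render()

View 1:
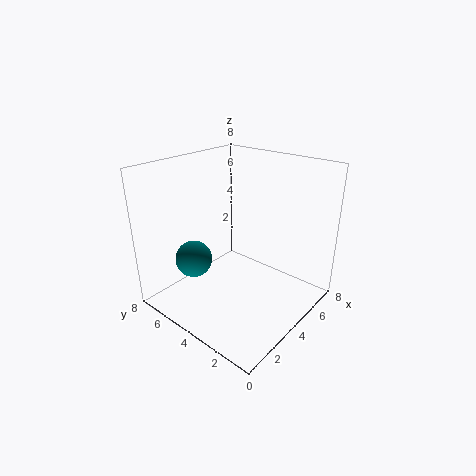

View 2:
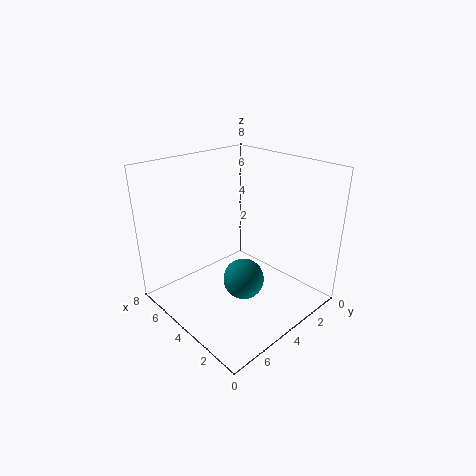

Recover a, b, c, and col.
a = 2, b = 5.5, c = 3, col = 'teal'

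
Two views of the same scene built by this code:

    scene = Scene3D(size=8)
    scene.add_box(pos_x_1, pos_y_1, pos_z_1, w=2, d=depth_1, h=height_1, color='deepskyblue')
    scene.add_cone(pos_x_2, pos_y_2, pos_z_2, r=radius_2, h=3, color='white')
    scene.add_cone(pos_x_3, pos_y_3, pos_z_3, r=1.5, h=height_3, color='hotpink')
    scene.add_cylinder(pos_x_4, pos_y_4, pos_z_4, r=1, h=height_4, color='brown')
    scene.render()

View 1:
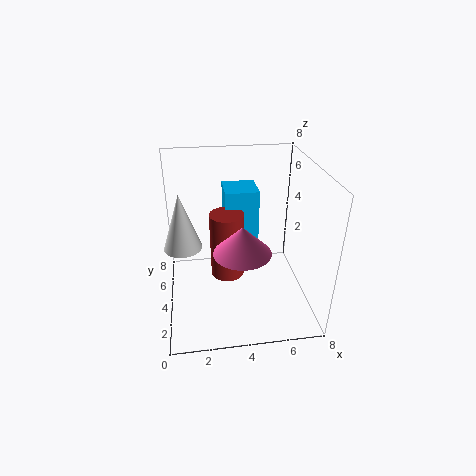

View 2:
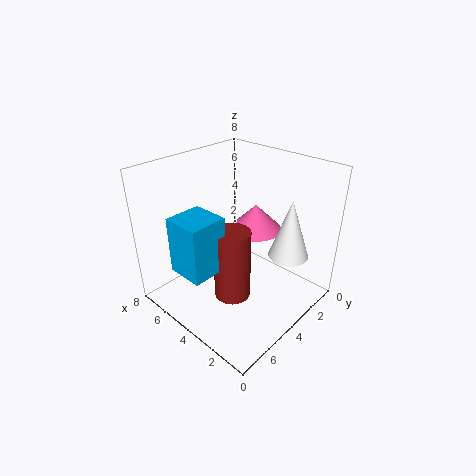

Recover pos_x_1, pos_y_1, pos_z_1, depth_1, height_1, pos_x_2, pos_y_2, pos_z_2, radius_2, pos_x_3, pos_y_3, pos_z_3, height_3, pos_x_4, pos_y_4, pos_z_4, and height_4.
pos_x_1 = 3.5, pos_y_1 = 5.5, pos_z_1 = 3, depth_1 = 2, height_1 = 3, pos_x_2 = 1, pos_y_2 = 3.5, pos_z_2 = 4, radius_2 = 1, pos_x_3 = 4, pos_y_3 = 2.5, pos_z_3 = 4, height_3 = 1.5, pos_x_4 = 3.5, pos_y_4 = 5, pos_z_4 = 1, height_4 = 4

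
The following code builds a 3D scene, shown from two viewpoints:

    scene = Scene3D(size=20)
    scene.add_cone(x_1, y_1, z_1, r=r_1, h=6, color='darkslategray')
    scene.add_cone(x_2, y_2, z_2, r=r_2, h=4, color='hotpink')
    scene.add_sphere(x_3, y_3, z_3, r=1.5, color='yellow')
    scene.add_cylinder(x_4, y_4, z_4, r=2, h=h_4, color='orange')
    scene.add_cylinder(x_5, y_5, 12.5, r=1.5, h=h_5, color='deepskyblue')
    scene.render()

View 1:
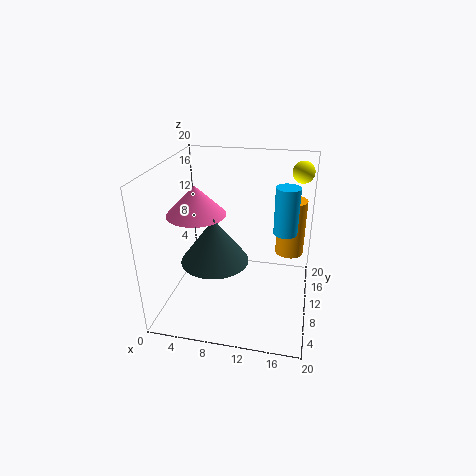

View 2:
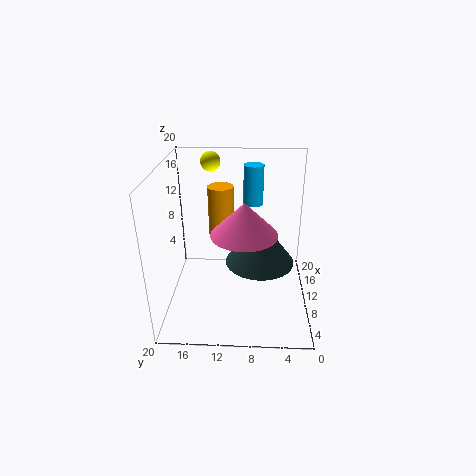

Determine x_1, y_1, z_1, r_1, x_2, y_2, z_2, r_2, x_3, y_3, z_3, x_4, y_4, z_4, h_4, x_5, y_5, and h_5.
x_1 = 7.5; y_1 = 7; z_1 = 8; r_1 = 4.5; x_2 = 4.5; y_2 = 9; z_2 = 13.5; r_2 = 4; x_3 = 18; y_3 = 14.5; z_3 = 18.5; x_4 = 17; y_4 = 13; z_4 = 7; h_4 = 8; x_5 = 16.5; y_5 = 8; h_5 = 6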